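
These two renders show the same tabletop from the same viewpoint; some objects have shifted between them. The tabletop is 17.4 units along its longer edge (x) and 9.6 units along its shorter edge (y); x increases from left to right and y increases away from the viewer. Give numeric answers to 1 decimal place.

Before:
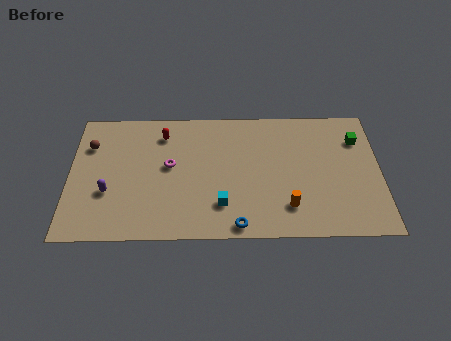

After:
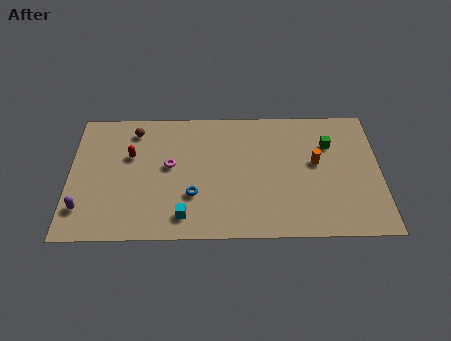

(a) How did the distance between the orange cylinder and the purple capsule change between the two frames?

+3.3

Before: roughly 10.1 units apart; after: 13.4. That's 3.3 units further apart.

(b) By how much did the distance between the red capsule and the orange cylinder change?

+1.5

Before: roughly 8.9 units apart; after: 10.4. That's 1.5 units further apart.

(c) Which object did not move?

the magenta torus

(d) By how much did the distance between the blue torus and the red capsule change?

-3.4

They were about 8.0 units apart before and 4.6 after — 3.4 units closer together.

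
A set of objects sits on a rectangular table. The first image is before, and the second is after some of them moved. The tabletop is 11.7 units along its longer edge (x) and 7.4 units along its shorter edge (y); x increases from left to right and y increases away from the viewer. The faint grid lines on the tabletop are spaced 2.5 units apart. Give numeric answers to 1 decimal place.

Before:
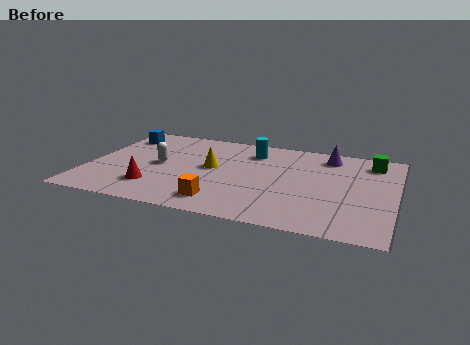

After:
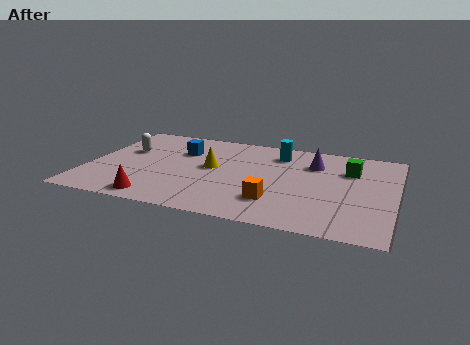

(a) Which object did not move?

the yellow cone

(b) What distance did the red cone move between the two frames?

0.9

The red cone moved from about (2.7, 1.8) to (2.9, 0.9), a distance of √(0.2² + 0.9²) ≈ 0.9.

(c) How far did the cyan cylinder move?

1.0

The cyan cylinder was near (6.1, 5.8) before and (7.1, 5.9) after, so it travelled √(1.0² + 0.1²) ≈ 1.0 units.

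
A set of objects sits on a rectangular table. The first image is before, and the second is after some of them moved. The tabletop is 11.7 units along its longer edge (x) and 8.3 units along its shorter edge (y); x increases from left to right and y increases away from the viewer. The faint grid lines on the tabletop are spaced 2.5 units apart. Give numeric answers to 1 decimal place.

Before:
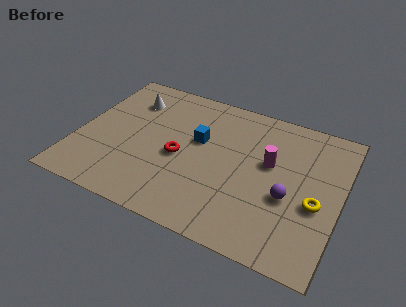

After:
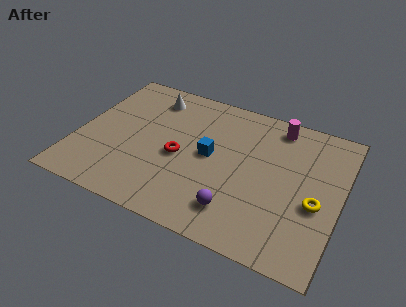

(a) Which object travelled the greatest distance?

the purple sphere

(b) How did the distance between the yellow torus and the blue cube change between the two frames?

-0.7

They were about 5.6 units apart before and 4.9 after — 0.7 units closer together.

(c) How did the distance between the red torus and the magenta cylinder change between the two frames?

+1.2

Before: roughly 4.1 units apart; after: 5.3. That's 1.2 units further apart.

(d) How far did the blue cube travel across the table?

0.9

The blue cube moved from about (5.3, 5.0) to (5.9, 4.3), a distance of √(0.6² + 0.7²) ≈ 0.9.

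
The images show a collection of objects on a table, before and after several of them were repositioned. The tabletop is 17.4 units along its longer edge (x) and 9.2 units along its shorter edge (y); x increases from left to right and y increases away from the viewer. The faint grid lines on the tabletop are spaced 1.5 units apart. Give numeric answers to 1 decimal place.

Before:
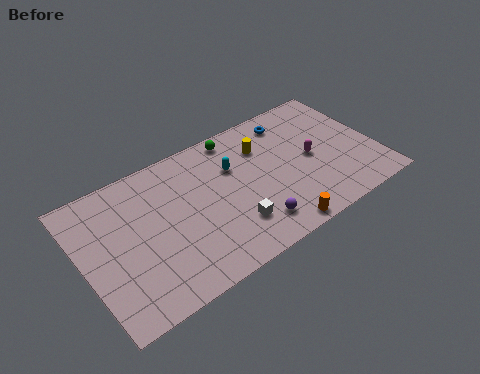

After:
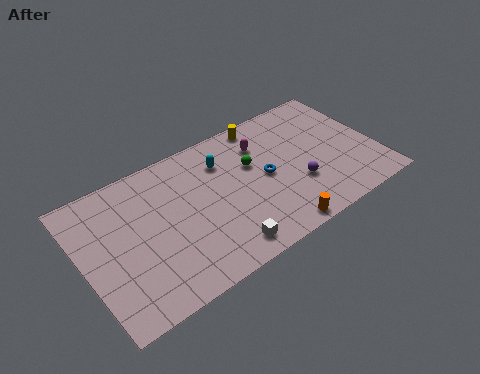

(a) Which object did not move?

the orange cylinder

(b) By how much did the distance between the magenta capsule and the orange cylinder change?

+1.4

They were about 4.7 units apart before and 6.1 after — 1.4 units further apart.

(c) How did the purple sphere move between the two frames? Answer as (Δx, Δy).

(3.0, 1.3)

From the two frames, the purple sphere sits at roughly (9.5, 1.8) before and (12.5, 3.1) after.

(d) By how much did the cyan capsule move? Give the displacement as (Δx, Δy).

(-0.5, 0.7)

The cyan capsule started near (9.1, 6.2) and ended near (8.6, 6.9).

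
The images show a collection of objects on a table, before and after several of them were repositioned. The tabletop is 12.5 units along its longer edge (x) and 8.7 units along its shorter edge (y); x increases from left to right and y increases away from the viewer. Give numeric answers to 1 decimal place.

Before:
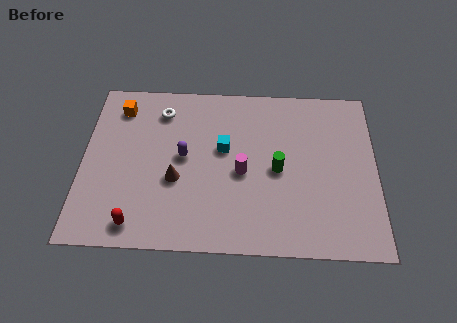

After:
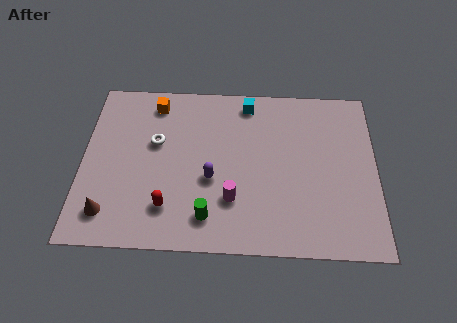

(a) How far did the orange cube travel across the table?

1.5

The orange cube was near (1.5, 7.1) before and (3.0, 7.4) after, so it travelled √(1.5² + 0.3²) ≈ 1.5 units.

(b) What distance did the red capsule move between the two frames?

1.6

From (2.4, 1.1) to (3.7, 2.0), the red capsule covered √(1.3² + 0.9²) ≈ 1.6 units.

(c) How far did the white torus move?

1.7

From (3.3, 7.0) to (3.1, 5.3), the white torus covered √(0.2² + 1.7²) ≈ 1.7 units.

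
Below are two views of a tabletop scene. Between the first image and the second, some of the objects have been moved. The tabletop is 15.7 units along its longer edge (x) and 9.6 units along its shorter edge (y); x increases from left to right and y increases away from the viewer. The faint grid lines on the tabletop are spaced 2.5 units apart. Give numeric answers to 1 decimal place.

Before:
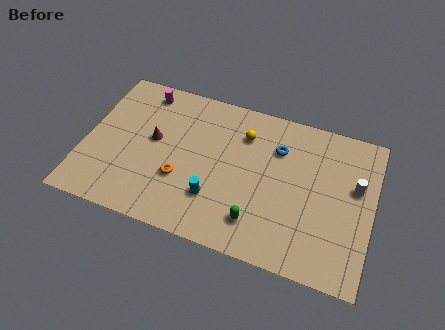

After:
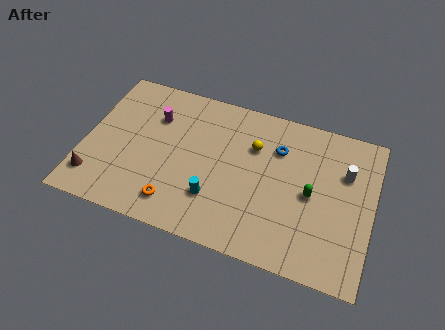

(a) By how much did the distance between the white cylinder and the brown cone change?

+3.1

Before: roughly 11.0 units apart; after: 14.1. That's 3.1 units further apart.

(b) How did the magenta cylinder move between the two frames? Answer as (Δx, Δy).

(0.8, -1.5)

The magenta cylinder started near (2.8, 8.3) and ended near (3.6, 6.8).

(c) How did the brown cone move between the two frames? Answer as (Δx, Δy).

(-2.9, -3.4)

The brown cone started near (3.7, 5.3) and ended near (0.8, 1.9).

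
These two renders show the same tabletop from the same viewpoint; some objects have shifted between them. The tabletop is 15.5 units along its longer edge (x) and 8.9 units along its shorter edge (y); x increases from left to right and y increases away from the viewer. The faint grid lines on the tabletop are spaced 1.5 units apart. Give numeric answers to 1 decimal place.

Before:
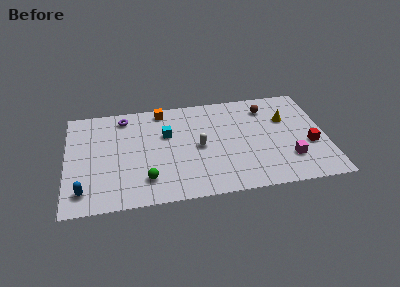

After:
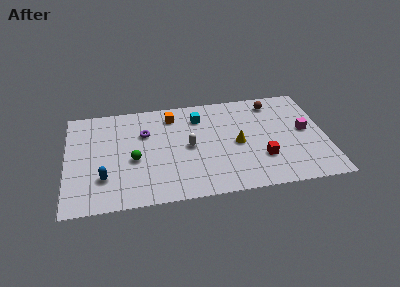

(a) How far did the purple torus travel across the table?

2.0

From (3.5, 7.6) to (4.7, 6.0), the purple torus covered √(1.2² + 1.6²) ≈ 2.0 units.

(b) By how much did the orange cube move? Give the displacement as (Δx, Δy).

(0.6, -0.6)

From the two frames, the orange cube sits at roughly (5.8, 7.9) before and (6.4, 7.3) after.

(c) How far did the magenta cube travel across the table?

2.5

From (13.2, 2.4) to (14.3, 4.7), the magenta cube covered √(1.1² + 2.3²) ≈ 2.5 units.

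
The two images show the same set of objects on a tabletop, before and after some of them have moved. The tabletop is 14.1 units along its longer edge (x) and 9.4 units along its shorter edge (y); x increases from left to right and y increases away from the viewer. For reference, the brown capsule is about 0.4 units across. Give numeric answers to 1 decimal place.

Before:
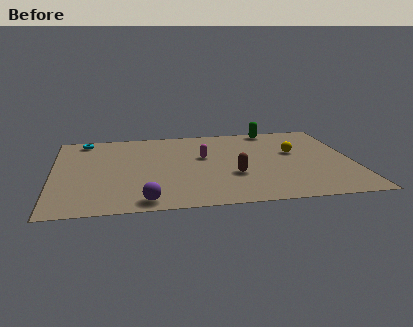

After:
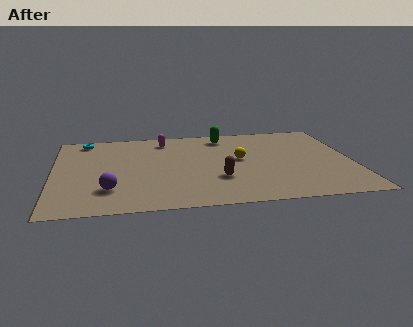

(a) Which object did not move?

the cyan torus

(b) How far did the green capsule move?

2.5

The green capsule was near (10.6, 8.6) before and (8.2, 8.0) after, so it travelled √(2.4² + 0.6²) ≈ 2.5 units.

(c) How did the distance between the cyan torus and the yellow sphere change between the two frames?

-2.3

The distance was about 10.3 in the first image and 8.0 in the second, so they moved 2.3 units closer together.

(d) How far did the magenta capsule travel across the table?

2.9

The magenta capsule moved from about (7.1, 5.6) to (5.3, 7.9), a distance of √(1.8² + 2.3²) ≈ 2.9.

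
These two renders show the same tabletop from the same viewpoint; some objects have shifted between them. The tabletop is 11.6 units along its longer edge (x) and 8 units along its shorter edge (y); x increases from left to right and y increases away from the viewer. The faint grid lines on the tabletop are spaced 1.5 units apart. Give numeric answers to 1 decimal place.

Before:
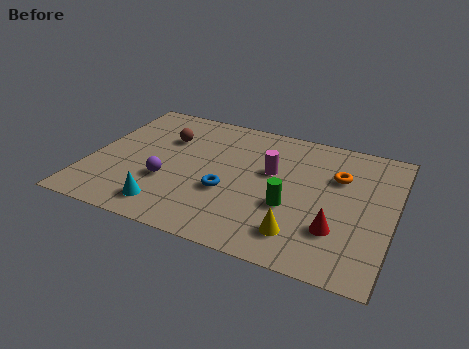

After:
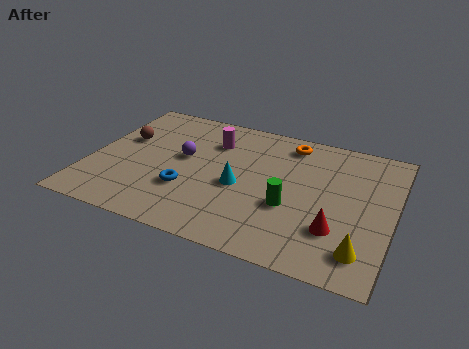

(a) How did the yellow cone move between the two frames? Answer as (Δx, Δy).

(2.3, -0.1)

From the two frames, the yellow cone sits at roughly (8.3, 1.6) before and (10.6, 1.5) after.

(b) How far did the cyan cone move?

3.3

From (3.3, 1.3) to (5.8, 3.5), the cyan cone covered √(2.5² + 2.2²) ≈ 3.3 units.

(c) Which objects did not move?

the green cylinder and the red cone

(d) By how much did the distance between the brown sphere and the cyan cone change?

+0.7

The distance was about 4.2 in the first image and 4.9 in the second, so they moved 0.7 units further apart.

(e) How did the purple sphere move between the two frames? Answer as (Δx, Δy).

(0.4, 1.7)

From the two frames, the purple sphere sits at roughly (3.1, 2.8) before and (3.5, 4.5) after.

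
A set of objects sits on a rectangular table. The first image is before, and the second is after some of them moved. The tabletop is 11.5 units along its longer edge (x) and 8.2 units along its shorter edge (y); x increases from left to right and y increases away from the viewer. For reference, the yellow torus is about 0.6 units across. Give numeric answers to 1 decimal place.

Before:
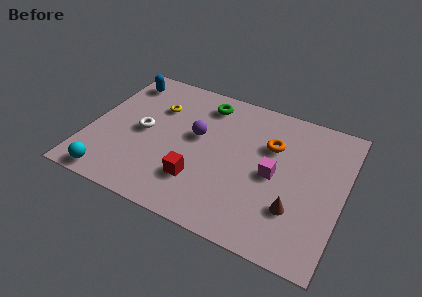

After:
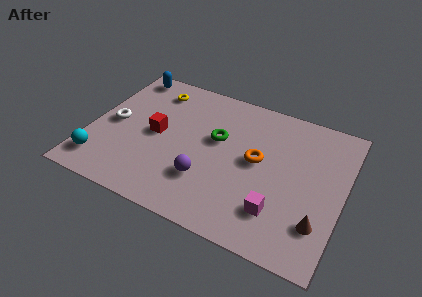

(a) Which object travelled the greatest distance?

the red cube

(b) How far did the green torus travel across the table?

2.1

The green torus moved from about (4.9, 6.8) to (5.7, 4.9), a distance of √(0.8² + 1.9²) ≈ 2.1.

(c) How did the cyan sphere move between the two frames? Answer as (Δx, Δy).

(-0.6, 0.7)

The cyan sphere was at about (1.4, 0.8) and moved to about (0.8, 1.5).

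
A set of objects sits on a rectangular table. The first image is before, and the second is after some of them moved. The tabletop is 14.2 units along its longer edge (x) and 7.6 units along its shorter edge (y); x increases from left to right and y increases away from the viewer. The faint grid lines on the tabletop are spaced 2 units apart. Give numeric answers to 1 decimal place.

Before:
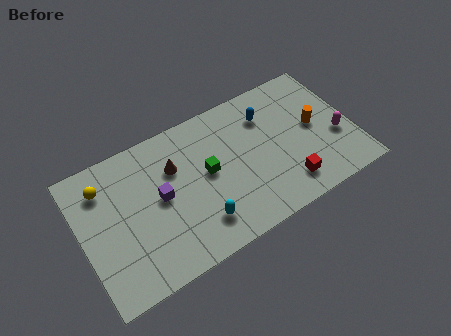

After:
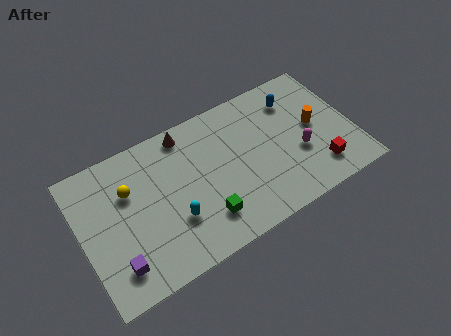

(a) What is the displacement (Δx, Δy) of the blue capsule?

(1.5, 0.2)

From the two frames, the blue capsule sits at roughly (10.0, 5.7) before and (11.5, 5.9) after.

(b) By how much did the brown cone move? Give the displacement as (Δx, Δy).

(0.8, 1.5)

The brown cone started near (5.0, 5.2) and ended near (5.8, 6.7).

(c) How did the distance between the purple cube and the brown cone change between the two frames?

+5.2

The distance was about 1.5 in the first image and 6.7 in the second, so they moved 5.2 units further apart.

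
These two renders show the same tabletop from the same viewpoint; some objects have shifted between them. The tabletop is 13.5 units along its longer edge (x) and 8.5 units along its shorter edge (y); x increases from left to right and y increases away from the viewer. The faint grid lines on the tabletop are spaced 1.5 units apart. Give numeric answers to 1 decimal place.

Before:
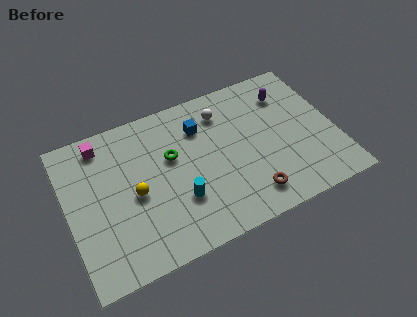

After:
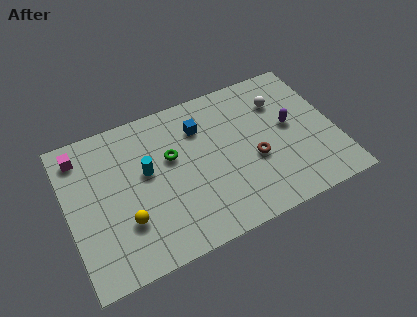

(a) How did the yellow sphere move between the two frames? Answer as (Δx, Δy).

(-0.6, -1.3)

The yellow sphere started near (3.3, 3.9) and ended near (2.7, 2.6).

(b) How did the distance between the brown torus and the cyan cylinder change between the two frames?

+1.9

They were about 3.6 units apart before and 5.5 after — 1.9 units further apart.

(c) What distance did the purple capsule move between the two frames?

1.9

The purple capsule moved from about (11.4, 6.5) to (11.3, 4.6), a distance of √(0.1² + 1.9²) ≈ 1.9.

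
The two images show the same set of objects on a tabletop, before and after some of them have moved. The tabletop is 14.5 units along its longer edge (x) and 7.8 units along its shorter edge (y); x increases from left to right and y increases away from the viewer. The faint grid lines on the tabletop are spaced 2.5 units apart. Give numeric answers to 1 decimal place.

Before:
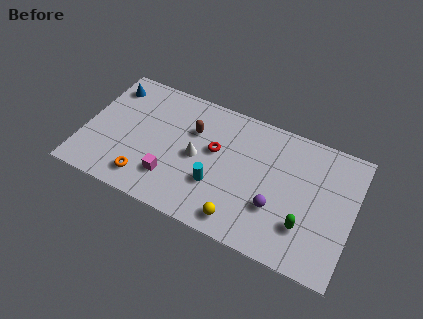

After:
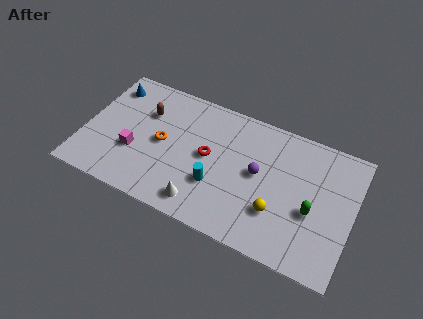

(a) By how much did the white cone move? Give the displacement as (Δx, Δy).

(0.6, -2.6)

The white cone started near (6.1, 3.8) and ended near (6.7, 1.2).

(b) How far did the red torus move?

0.6

From (7.0, 4.6) to (6.7, 4.1), the red torus covered √(0.3² + 0.5²) ≈ 0.6 units.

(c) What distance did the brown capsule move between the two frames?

2.6

From (5.7, 5.3) to (3.1, 5.4), the brown capsule covered √(2.6² + 0.1²) ≈ 2.6 units.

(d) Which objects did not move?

the blue cone and the cyan cylinder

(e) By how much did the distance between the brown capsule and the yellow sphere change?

+2.9

Before: roughly 5.2 units apart; after: 8.1. That's 2.9 units further apart.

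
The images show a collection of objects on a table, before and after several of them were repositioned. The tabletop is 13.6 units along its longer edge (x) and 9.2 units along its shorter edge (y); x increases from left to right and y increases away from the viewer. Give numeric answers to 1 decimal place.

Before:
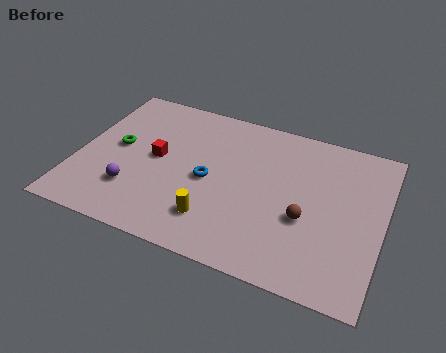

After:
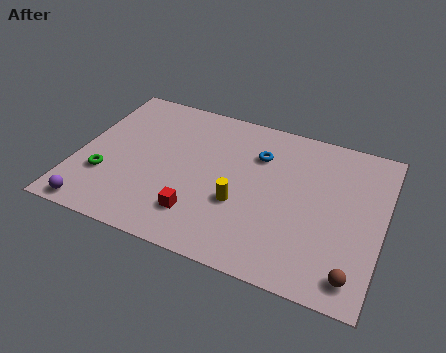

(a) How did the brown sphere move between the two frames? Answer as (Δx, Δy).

(2.3, -2.3)

The brown sphere started near (10.3, 3.6) and ended near (12.6, 1.3).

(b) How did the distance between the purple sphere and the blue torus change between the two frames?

+5.2

Before: roughly 3.7 units apart; after: 8.9. That's 5.2 units further apart.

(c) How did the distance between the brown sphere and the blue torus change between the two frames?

+2.6

The distance was about 4.5 in the first image and 7.1 in the second, so they moved 2.6 units further apart.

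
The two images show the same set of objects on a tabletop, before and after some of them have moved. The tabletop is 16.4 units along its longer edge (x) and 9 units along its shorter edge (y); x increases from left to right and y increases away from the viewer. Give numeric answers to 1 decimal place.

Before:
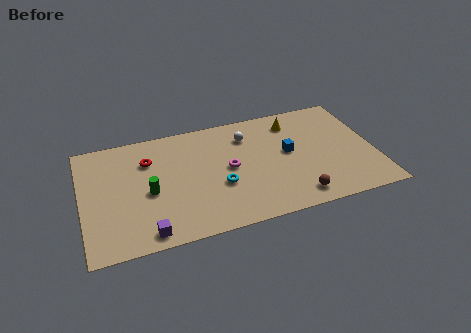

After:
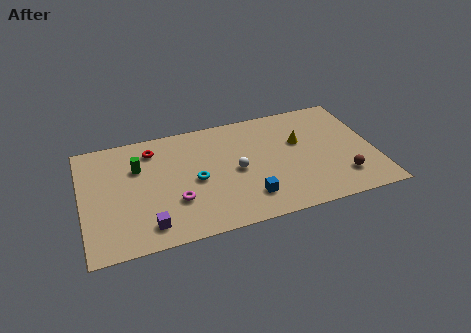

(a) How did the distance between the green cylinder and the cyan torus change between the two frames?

-0.3

Before: roughly 3.9 units apart; after: 3.6. That's 0.3 units closer together.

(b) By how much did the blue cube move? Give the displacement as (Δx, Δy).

(-2.5, -2.9)

The blue cube started near (11.6, 4.9) and ended near (9.1, 2.0).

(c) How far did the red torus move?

0.9

The red torus moved from about (3.8, 6.5) to (4.1, 7.3), a distance of √(0.3² + 0.8²) ≈ 0.9.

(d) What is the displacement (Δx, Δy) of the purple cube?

(0.1, 0.5)

The purple cube started near (3.4, 1.0) and ended near (3.5, 1.5).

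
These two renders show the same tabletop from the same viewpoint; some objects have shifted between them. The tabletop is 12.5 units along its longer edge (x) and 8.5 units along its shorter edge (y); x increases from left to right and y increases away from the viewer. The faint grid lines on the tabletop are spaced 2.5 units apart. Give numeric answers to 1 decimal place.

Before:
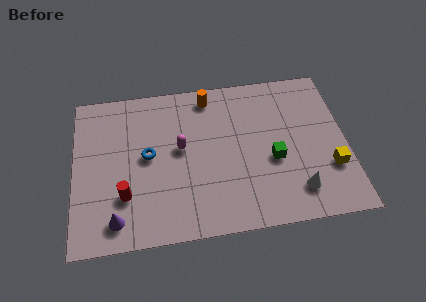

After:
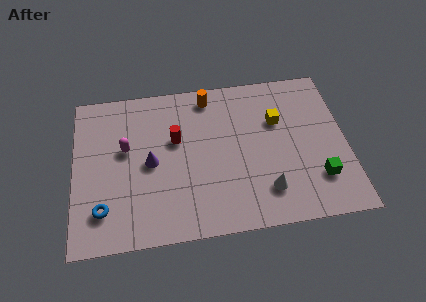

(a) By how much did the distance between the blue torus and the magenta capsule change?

+1.8

The distance was about 1.5 in the first image and 3.3 in the second, so they moved 1.8 units further apart.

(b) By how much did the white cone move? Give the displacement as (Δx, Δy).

(-1.4, 0.2)

The white cone was at about (10.1, 1.7) and moved to about (8.7, 1.9).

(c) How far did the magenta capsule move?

2.5

The magenta capsule was near (4.9, 4.7) before and (2.4, 5.0) after, so it travelled √(2.5² + 0.3²) ≈ 2.5 units.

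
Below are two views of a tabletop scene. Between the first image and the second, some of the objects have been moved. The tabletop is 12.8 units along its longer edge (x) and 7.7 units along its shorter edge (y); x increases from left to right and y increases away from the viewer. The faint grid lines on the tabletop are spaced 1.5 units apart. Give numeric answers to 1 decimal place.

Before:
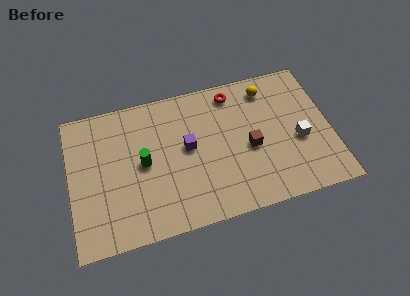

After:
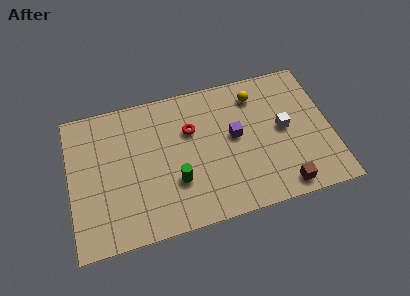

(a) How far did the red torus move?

2.7

The red torus was near (8.2, 6.6) before and (6.0, 5.1) after, so it travelled √(2.2² + 1.5²) ≈ 2.7 units.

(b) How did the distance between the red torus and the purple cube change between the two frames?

-1.1

They were about 3.4 units apart before and 2.3 after — 1.1 units closer together.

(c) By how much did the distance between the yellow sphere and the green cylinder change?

-1.2

The distance was about 6.8 in the first image and 5.6 in the second, so they moved 1.2 units closer together.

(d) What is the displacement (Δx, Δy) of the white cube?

(-0.7, 0.8)

From the two frames, the white cube sits at roughly (11.2, 3.2) before and (10.5, 4.0) after.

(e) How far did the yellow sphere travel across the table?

0.6

The yellow sphere moved from about (9.9, 6.4) to (9.3, 6.2), a distance of √(0.6² + 0.2²) ≈ 0.6.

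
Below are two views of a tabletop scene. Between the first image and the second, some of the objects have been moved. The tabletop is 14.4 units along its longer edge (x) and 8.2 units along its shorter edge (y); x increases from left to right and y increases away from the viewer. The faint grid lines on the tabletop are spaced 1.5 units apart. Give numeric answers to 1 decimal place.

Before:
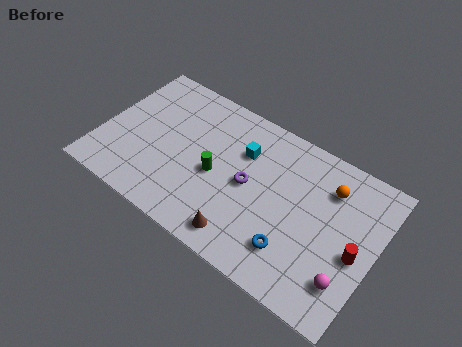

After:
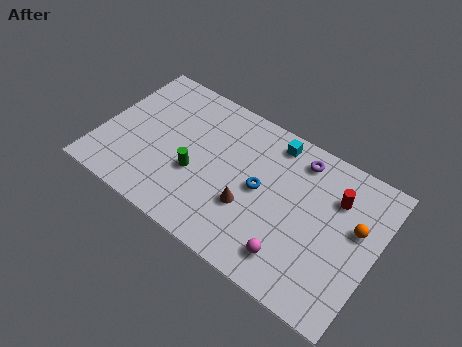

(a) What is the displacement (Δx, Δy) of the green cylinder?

(-1.0, -0.5)

The green cylinder started near (6.1, 3.7) and ended near (5.1, 3.2).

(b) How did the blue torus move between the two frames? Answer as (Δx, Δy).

(-2.1, 2.2)

The blue torus started near (10.5, 2.0) and ended near (8.4, 4.2).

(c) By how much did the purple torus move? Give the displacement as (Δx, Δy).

(2.2, 2.8)

The purple torus was at about (7.8, 4.1) and moved to about (10.0, 6.9).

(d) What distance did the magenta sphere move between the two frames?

2.8

The magenta sphere was near (13.3, 2.0) before and (10.5, 1.6) after, so it travelled √(2.8² + 0.4²) ≈ 2.8 units.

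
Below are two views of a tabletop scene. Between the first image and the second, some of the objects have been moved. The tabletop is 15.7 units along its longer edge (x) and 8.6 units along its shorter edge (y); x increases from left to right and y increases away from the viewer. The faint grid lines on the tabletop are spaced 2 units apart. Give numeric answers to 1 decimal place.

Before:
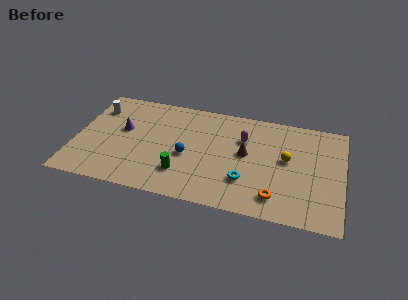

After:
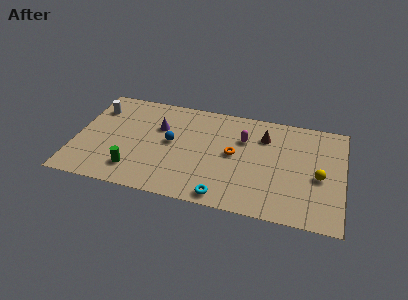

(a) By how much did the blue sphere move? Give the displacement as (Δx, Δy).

(-1.0, 0.9)

The blue sphere started near (6.6, 3.7) and ended near (5.6, 4.6).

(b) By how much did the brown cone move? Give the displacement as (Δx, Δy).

(1.0, 1.7)

The brown cone started near (10.0, 4.7) and ended near (11.0, 6.4).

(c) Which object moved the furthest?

the orange torus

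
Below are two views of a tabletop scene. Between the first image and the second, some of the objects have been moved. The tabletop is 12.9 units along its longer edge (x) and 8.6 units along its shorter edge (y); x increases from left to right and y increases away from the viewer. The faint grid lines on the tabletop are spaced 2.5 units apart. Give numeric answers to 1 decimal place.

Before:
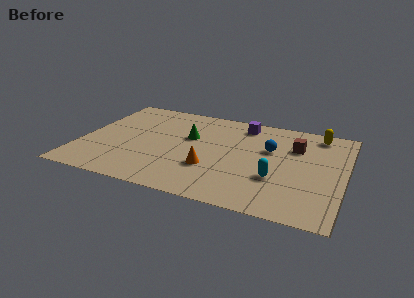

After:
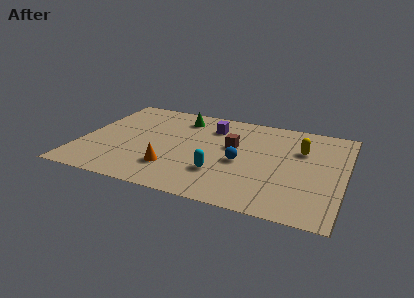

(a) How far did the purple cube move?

1.7

The purple cube was near (7.7, 7.3) before and (6.2, 6.6) after, so it travelled √(1.5² + 0.7²) ≈ 1.7 units.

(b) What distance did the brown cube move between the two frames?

3.1

The brown cube was near (10.4, 6.0) before and (7.4, 5.1) after, so it travelled √(3.0² + 0.9²) ≈ 3.1 units.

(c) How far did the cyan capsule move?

2.7

The cyan capsule was near (9.7, 2.9) before and (7.0, 2.5) after, so it travelled √(2.7² + 0.4²) ≈ 2.7 units.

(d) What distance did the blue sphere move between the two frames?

2.1

From (9.2, 5.4) to (7.9, 3.8), the blue sphere covered √(1.3² + 1.6²) ≈ 2.1 units.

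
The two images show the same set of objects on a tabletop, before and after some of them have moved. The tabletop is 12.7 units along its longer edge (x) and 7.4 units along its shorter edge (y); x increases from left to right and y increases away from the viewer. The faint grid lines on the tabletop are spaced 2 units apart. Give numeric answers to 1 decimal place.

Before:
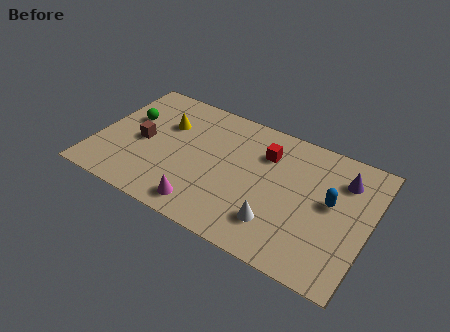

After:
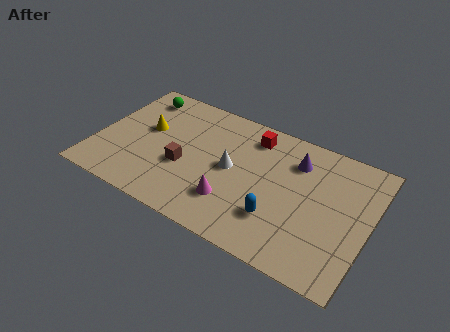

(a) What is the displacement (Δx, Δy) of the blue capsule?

(-2.2, -2.0)

The blue capsule was at about (10.9, 4.1) and moved to about (8.7, 2.1).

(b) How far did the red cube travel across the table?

1.0

The red cube was near (7.7, 5.4) before and (7.0, 6.1) after, so it travelled √(0.7² + 0.7²) ≈ 1.0 units.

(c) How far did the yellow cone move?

1.1

The yellow cone moved from about (3.0, 5.0) to (2.2, 4.3), a distance of √(0.8² + 0.7²) ≈ 1.1.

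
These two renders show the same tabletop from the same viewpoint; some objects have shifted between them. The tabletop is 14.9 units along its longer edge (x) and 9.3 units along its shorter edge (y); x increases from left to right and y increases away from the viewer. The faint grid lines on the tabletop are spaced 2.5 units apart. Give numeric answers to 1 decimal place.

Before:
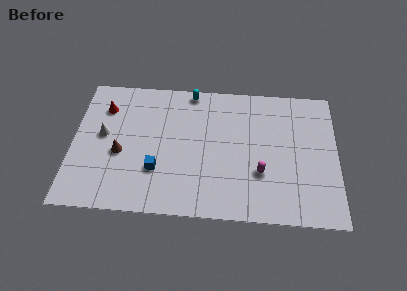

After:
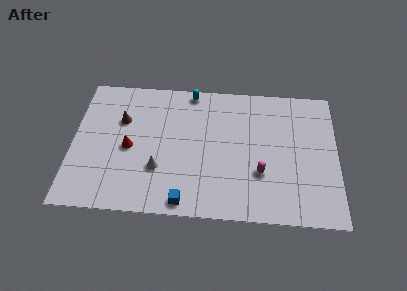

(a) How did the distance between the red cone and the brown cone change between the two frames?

-1.3

Before: roughly 3.3 units apart; after: 2.0. That's 1.3 units closer together.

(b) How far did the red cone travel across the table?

3.1

From (1.7, 7.0) to (3.2, 4.3), the red cone covered √(1.5² + 2.7²) ≈ 3.1 units.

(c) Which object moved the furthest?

the white cone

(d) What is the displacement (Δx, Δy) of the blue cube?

(1.6, -2.0)

The blue cube started near (4.8, 2.9) and ended near (6.4, 0.9).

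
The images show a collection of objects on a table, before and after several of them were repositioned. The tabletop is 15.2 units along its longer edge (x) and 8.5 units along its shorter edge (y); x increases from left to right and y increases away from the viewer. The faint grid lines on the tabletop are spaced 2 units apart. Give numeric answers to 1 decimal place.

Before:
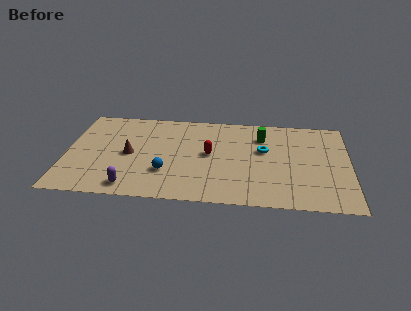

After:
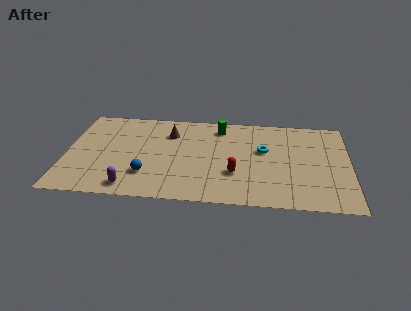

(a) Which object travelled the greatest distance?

the brown cone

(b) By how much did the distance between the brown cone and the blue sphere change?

+1.6

They were about 2.5 units apart before and 4.1 after — 1.6 units further apart.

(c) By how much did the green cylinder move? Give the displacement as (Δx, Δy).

(-2.3, 0.7)

The green cylinder started near (10.5, 6.4) and ended near (8.2, 7.1).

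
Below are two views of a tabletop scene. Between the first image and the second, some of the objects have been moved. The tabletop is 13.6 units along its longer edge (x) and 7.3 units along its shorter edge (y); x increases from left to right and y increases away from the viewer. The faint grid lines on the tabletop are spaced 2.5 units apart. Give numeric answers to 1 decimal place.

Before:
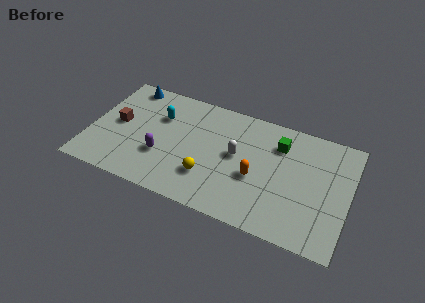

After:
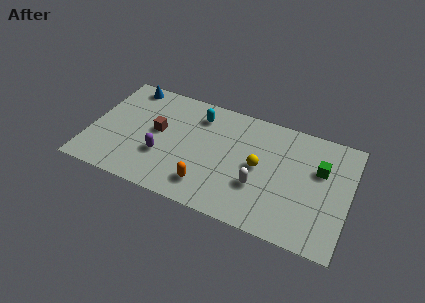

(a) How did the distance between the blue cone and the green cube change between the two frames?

+2.3

The distance was about 8.3 in the first image and 10.6 in the second, so they moved 2.3 units further apart.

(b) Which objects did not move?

the purple capsule and the blue cone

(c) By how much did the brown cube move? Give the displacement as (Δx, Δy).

(2.1, 0.2)

The brown cube started near (1.4, 3.8) and ended near (3.5, 4.0).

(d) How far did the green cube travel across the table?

2.3

The green cube was near (9.8, 5.5) before and (12.0, 4.7) after, so it travelled √(2.2² + 0.8²) ≈ 2.3 units.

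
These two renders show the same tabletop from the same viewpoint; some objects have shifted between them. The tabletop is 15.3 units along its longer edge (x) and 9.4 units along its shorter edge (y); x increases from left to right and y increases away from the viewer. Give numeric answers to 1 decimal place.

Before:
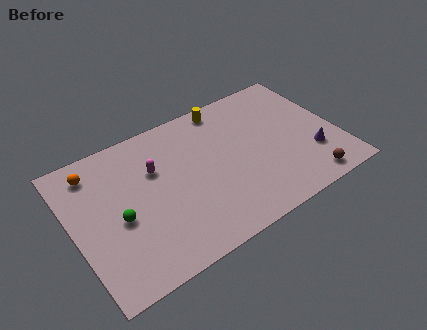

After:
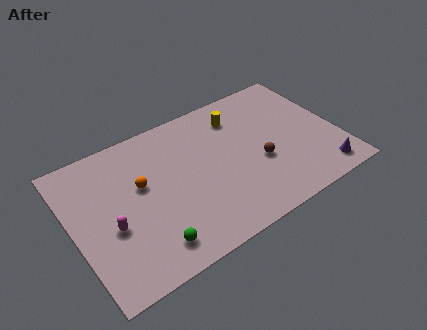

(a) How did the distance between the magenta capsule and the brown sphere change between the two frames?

-1.0

They were about 9.6 units apart before and 8.6 after — 1.0 units closer together.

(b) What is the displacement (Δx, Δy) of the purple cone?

(0.3, -1.5)

The purple cone started near (13.6, 2.8) and ended near (13.9, 1.3).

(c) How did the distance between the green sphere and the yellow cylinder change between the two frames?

+0.3

Before: roughly 8.1 units apart; after: 8.4. That's 0.3 units further apart.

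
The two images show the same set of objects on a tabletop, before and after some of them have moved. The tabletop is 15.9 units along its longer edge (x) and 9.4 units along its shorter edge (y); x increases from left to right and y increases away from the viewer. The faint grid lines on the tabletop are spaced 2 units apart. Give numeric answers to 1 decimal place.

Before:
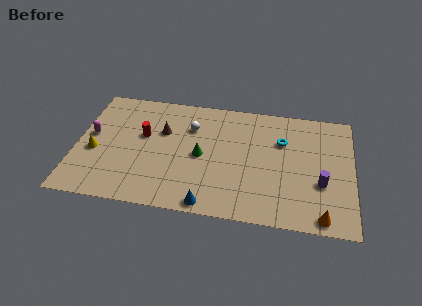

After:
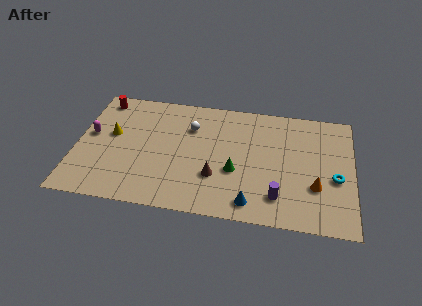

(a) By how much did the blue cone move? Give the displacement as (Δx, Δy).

(2.4, 0.5)

The blue cone started near (7.8, 0.8) and ended near (10.2, 1.3).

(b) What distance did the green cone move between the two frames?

2.2

From (7.2, 4.5) to (9.2, 3.6), the green cone covered √(2.0² + 0.9²) ≈ 2.2 units.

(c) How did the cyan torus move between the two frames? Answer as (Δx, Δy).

(3.1, -2.5)

The cyan torus was at about (11.8, 6.4) and moved to about (14.9, 3.9).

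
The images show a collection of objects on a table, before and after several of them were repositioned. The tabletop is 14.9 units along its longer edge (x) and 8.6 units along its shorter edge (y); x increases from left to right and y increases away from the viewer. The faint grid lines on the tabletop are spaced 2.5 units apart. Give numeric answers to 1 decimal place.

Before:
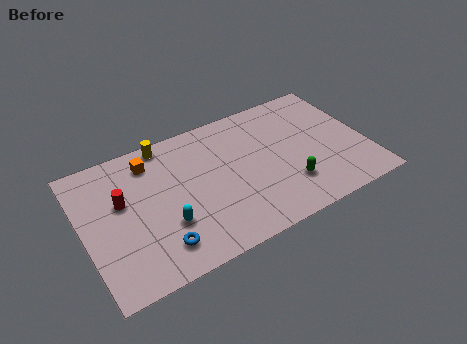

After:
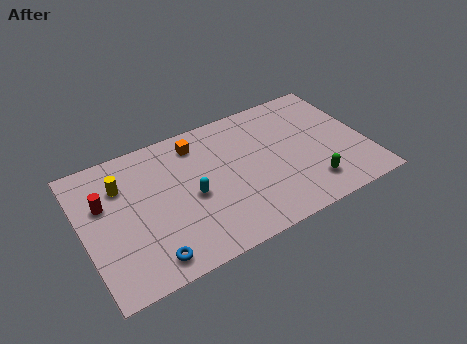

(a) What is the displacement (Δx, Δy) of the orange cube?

(2.5, 0.1)

From the two frames, the orange cube sits at roughly (3.8, 7.0) before and (6.3, 7.1) after.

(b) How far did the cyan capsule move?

1.9

The cyan capsule moved from about (4.1, 2.8) to (5.6, 3.9), a distance of √(1.5² + 1.1²) ≈ 1.9.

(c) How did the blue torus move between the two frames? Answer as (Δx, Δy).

(-0.6, -0.5)

The blue torus was at about (3.6, 1.7) and moved to about (3.0, 1.2).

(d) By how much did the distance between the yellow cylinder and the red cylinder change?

-2.5

Before: roughly 3.7 units apart; after: 1.2. That's 2.5 units closer together.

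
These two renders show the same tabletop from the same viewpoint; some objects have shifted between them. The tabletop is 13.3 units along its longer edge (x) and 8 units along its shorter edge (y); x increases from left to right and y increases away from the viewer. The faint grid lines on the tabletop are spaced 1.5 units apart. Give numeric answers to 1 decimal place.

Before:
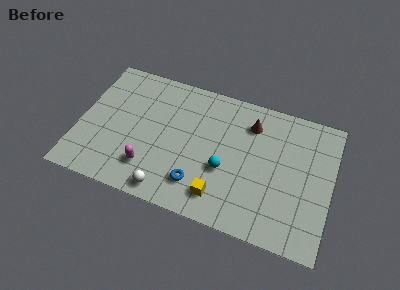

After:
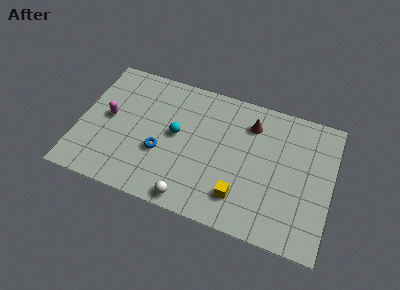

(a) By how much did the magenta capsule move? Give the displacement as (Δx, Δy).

(-2.4, 2.3)

From the two frames, the magenta capsule sits at roughly (3.9, 1.9) before and (1.5, 4.2) after.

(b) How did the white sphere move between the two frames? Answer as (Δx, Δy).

(1.2, -0.1)

From the two frames, the white sphere sits at roughly (5.0, 0.9) before and (6.2, 0.8) after.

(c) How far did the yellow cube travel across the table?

1.0

From (7.7, 1.5) to (8.7, 1.8), the yellow cube covered √(1.0² + 0.3²) ≈ 1.0 units.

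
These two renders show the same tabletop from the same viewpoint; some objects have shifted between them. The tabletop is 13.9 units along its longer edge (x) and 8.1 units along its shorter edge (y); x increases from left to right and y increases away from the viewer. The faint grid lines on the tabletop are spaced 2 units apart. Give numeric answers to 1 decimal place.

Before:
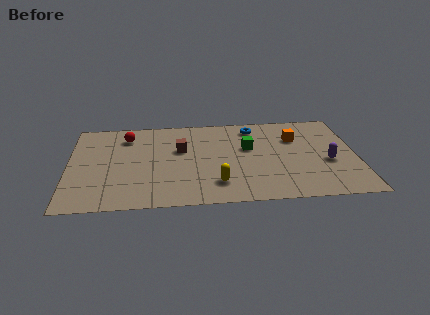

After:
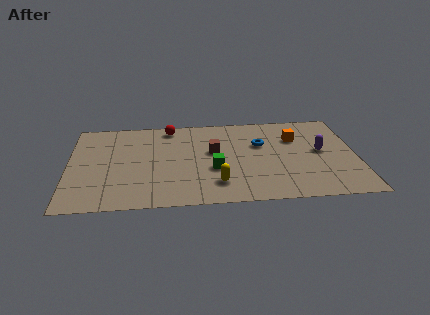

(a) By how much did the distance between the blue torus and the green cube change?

+1.2

The distance was about 1.9 in the first image and 3.1 in the second, so they moved 1.2 units further apart.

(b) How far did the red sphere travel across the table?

2.2

The red sphere was near (2.8, 6.4) before and (4.9, 7.1) after, so it travelled √(2.1² + 0.7²) ≈ 2.2 units.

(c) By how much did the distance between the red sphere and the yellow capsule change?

-0.6

Before: roughly 6.3 units apart; after: 5.7. That's 0.6 units closer together.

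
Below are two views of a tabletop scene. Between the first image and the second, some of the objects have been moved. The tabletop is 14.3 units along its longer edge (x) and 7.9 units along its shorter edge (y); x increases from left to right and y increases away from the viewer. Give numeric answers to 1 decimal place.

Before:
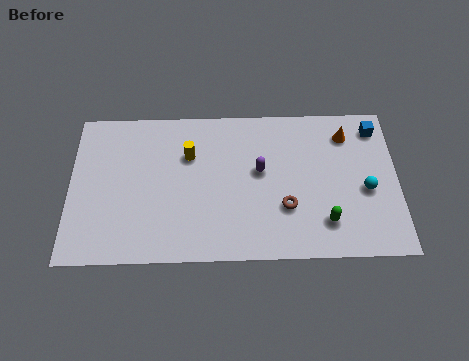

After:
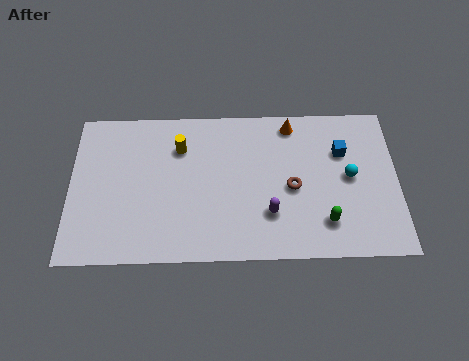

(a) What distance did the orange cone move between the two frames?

2.5

The orange cone moved from about (12.1, 6.3) to (9.7, 6.9), a distance of √(2.4² + 0.6²) ≈ 2.5.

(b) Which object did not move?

the green capsule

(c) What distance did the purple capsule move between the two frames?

2.2

From (8.3, 4.5) to (8.7, 2.3), the purple capsule covered √(0.4² + 2.2²) ≈ 2.2 units.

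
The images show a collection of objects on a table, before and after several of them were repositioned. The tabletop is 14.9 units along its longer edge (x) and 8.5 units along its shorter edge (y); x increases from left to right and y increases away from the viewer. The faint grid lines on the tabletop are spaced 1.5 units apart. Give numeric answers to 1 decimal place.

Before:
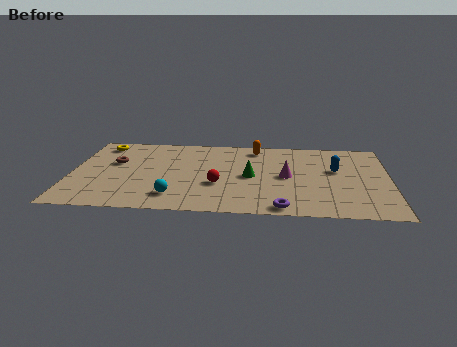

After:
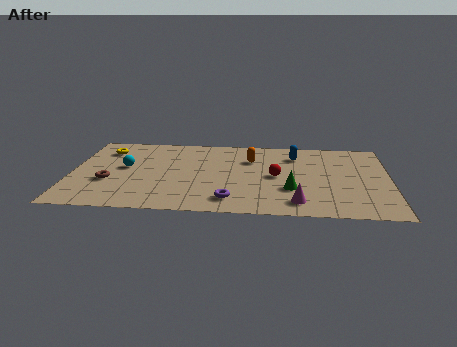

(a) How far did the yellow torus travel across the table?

0.6

From (1.3, 7.2) to (1.5, 6.6), the yellow torus covered √(0.2² + 0.6²) ≈ 0.6 units.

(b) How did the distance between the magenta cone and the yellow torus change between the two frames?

+1.2

The distance was about 9.3 in the first image and 10.5 in the second, so they moved 1.2 units further apart.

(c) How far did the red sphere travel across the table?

2.9

The red sphere was near (6.9, 3.1) before and (9.6, 4.2) after, so it travelled √(2.7² + 1.1²) ≈ 2.9 units.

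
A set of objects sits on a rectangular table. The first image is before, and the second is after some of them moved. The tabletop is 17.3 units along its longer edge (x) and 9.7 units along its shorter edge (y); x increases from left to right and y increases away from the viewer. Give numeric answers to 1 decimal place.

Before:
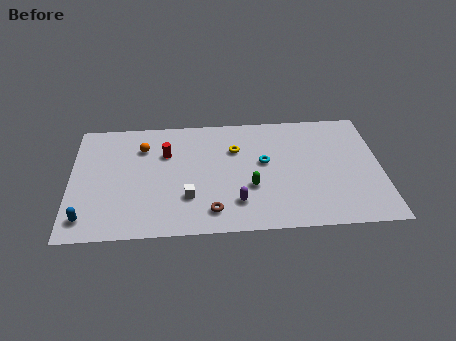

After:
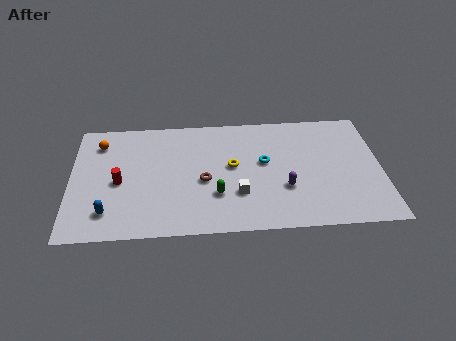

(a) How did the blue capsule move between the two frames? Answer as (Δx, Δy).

(1.2, 0.4)

The blue capsule was at about (0.9, 1.6) and moved to about (2.1, 2.0).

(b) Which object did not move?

the cyan torus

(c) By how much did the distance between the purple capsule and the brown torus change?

+3.1

The distance was about 1.5 in the first image and 4.6 in the second, so they moved 3.1 units further apart.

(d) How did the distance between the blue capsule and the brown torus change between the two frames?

-1.2

Before: roughly 6.9 units apart; after: 5.7. That's 1.2 units closer together.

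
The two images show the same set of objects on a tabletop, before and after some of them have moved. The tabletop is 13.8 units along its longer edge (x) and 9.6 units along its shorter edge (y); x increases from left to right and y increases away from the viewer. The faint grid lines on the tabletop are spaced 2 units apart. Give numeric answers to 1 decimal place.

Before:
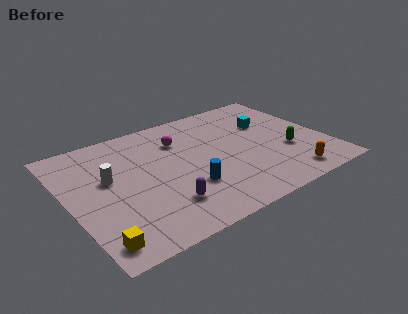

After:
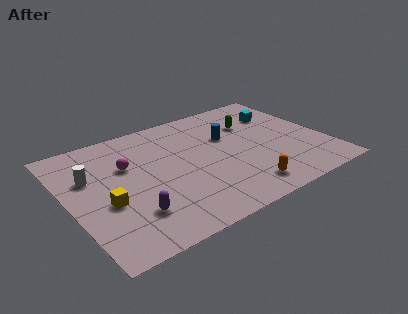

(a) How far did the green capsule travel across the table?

3.5

The green capsule moved from about (11.6, 3.4) to (10.3, 6.7), a distance of √(1.3² + 3.3²) ≈ 3.5.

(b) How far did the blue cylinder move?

4.2

The blue cylinder was near (6.0, 3.0) before and (8.8, 6.1) after, so it travelled √(2.8² + 3.1²) ≈ 4.2 units.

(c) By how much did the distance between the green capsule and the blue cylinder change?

-4.0

Before: roughly 5.6 units apart; after: 1.6. That's 4.0 units closer together.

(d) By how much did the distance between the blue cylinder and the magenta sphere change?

+1.5

The distance was about 4.0 in the first image and 5.5 in the second, so they moved 1.5 units further apart.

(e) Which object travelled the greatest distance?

the blue cylinder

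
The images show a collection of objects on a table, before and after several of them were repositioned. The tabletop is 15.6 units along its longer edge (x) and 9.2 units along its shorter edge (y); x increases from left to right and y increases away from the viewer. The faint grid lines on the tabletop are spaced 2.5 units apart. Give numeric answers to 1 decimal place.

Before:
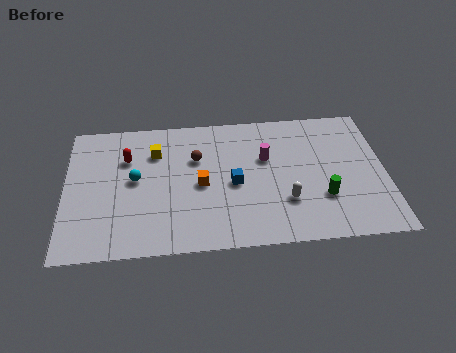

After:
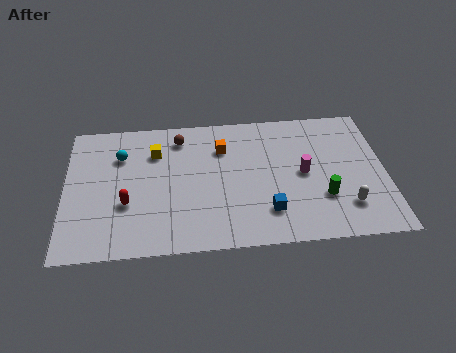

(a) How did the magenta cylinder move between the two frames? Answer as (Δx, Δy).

(1.8, -1.2)

The magenta cylinder started near (9.8, 5.8) and ended near (11.6, 4.6).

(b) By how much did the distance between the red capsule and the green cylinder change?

-0.6

They were about 10.1 units apart before and 9.5 after — 0.6 units closer together.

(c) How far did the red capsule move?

3.1

The red capsule was near (3.0, 6.4) before and (3.0, 3.3) after, so it travelled √(0.0² + 3.1²) ≈ 3.1 units.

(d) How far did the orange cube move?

2.6

From (6.6, 4.3) to (7.7, 6.7), the orange cube covered √(1.1² + 2.4²) ≈ 2.6 units.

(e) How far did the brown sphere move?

1.7

The brown sphere was near (6.4, 6.1) before and (5.6, 7.6) after, so it travelled √(0.8² + 1.5²) ≈ 1.7 units.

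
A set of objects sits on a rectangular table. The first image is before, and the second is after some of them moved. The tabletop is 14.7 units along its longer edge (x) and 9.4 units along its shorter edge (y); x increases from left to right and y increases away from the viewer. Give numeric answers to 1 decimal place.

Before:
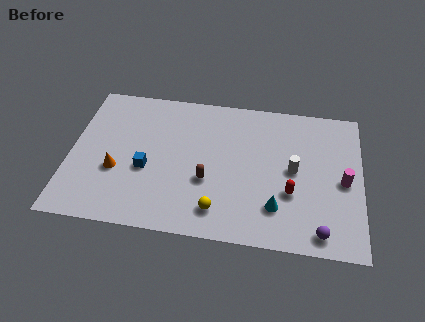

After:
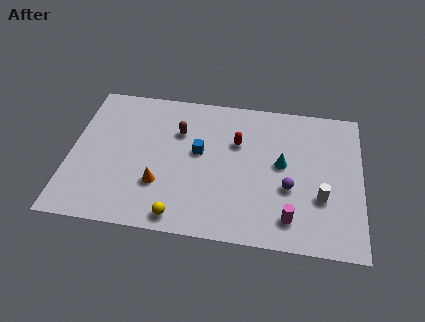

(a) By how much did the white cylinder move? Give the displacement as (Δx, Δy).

(1.4, -1.6)

The white cylinder started near (11.3, 4.8) and ended near (12.7, 3.2).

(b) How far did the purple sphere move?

3.0

The purple sphere moved from about (12.7, 1.1) to (11.1, 3.6), a distance of √(1.6² + 2.5²) ≈ 3.0.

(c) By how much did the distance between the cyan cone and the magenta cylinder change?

-0.5

Before: roughly 3.9 units apart; after: 3.4. That's 0.5 units closer together.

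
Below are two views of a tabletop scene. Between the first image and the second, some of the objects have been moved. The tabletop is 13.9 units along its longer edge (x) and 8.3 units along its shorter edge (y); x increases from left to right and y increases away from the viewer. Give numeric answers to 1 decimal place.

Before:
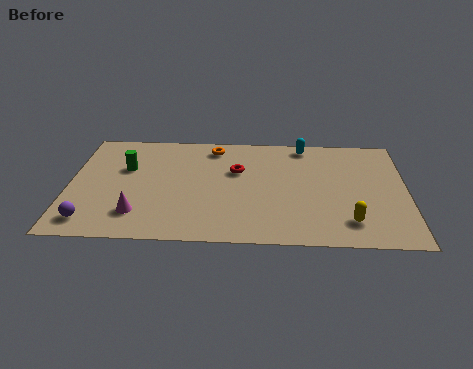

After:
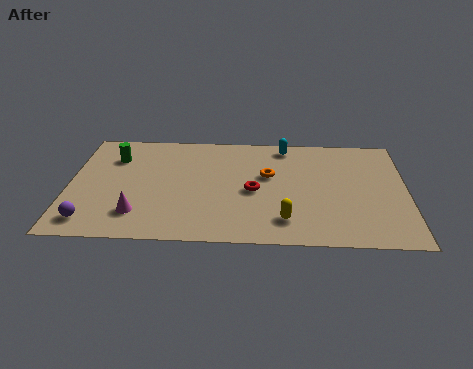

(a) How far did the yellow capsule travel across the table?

2.6

From (11.5, 1.7) to (8.9, 1.7), the yellow capsule covered √(2.6² + 0.0²) ≈ 2.6 units.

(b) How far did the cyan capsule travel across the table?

0.8

From (9.7, 7.4) to (8.9, 7.3), the cyan capsule covered √(0.8² + 0.1²) ≈ 0.8 units.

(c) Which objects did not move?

the magenta cone and the purple sphere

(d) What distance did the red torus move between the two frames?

1.7

From (6.9, 5.3) to (7.6, 3.8), the red torus covered √(0.7² + 1.5²) ≈ 1.7 units.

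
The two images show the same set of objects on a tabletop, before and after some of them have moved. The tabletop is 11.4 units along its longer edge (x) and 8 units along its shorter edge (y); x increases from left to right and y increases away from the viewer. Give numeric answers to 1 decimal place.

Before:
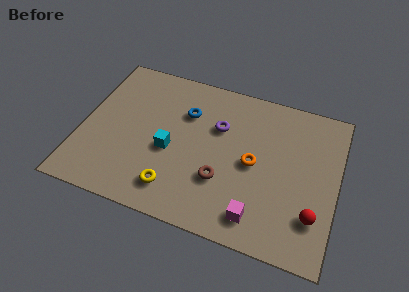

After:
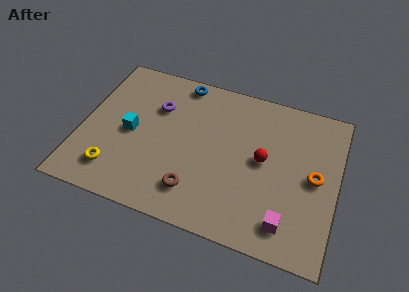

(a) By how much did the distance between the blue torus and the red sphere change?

-1.9

The distance was about 6.9 in the first image and 5.0 in the second, so they moved 1.9 units closer together.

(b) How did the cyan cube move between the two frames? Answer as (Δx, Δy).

(-1.8, 0.4)

The cyan cube started near (4.0, 3.4) and ended near (2.2, 3.8).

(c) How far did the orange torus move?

2.7

The orange torus was near (7.7, 3.9) before and (10.4, 4.0) after, so it travelled √(2.7² + 0.1²) ≈ 2.7 units.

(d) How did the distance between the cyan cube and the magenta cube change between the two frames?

+3.0

Before: roughly 4.6 units apart; after: 7.6. That's 3.0 units further apart.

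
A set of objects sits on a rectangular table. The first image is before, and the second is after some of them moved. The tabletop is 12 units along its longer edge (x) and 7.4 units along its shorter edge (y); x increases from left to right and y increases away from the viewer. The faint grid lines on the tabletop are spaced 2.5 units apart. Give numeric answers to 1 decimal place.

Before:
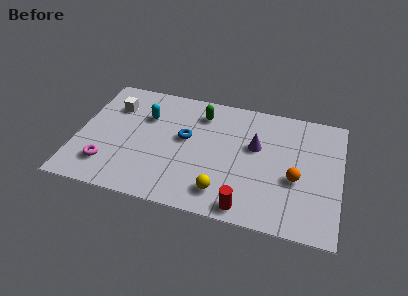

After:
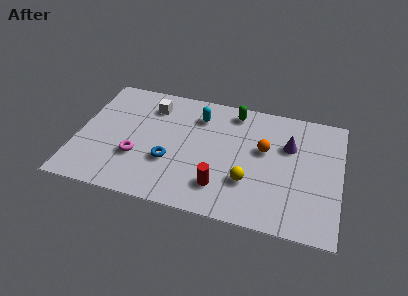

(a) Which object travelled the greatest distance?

the cyan capsule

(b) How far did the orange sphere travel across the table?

2.1

The orange sphere moved from about (10.0, 3.0) to (8.5, 4.4), a distance of √(1.5² + 1.4²) ≈ 2.1.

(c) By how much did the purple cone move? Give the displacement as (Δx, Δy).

(1.5, 0.4)

The purple cone started near (8.1, 4.5) and ended near (9.6, 4.9).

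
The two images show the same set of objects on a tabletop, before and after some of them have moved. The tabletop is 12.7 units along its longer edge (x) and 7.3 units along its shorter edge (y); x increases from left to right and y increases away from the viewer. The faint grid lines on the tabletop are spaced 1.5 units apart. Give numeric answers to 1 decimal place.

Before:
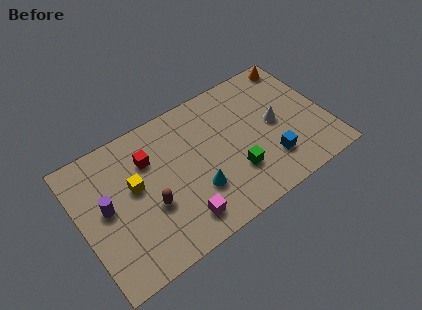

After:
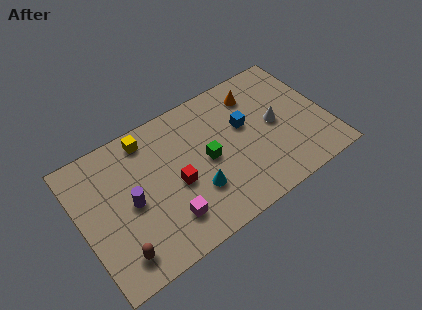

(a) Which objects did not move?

the cyan cone and the white cone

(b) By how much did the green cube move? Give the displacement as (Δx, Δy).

(-1.2, 1.4)

The green cube started near (7.7, 2.2) and ended near (6.5, 3.6).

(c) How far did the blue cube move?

2.7

The blue cube moved from about (9.5, 1.9) to (8.6, 4.4), a distance of √(0.9² + 2.5²) ≈ 2.7.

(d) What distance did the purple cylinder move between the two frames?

1.3

The purple cylinder moved from about (1.3, 3.9) to (2.5, 3.5), a distance of √(1.2² + 0.4²) ≈ 1.3.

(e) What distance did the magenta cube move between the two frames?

0.7

From (4.7, 1.3) to (4.1, 1.7), the magenta cube covered √(0.6² + 0.4²) ≈ 0.7 units.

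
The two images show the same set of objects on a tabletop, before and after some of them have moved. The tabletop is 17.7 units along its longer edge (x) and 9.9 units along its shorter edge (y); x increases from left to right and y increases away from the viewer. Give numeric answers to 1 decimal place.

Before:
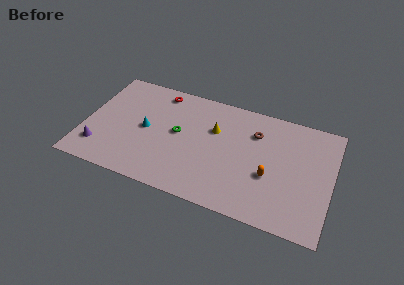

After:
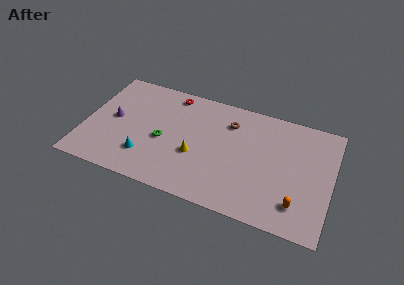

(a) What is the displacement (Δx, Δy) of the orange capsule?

(2.1, -1.7)

The orange capsule started near (13.4, 3.8) and ended near (15.5, 2.1).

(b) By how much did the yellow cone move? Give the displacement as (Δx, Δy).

(-1.1, -2.7)

The yellow cone started near (9.2, 6.5) and ended near (8.1, 3.8).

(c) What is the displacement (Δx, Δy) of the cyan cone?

(0.2, -2.4)

The cyan cone was at about (4.4, 4.9) and moved to about (4.6, 2.5).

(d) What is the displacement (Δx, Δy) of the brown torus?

(-1.9, 0.3)

From the two frames, the brown torus sits at roughly (12.1, 7.2) before and (10.2, 7.5) after.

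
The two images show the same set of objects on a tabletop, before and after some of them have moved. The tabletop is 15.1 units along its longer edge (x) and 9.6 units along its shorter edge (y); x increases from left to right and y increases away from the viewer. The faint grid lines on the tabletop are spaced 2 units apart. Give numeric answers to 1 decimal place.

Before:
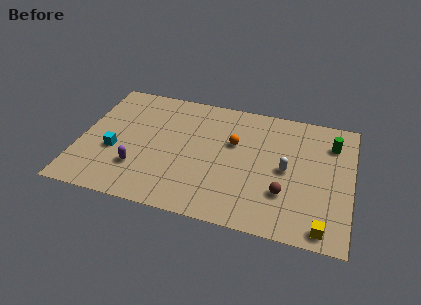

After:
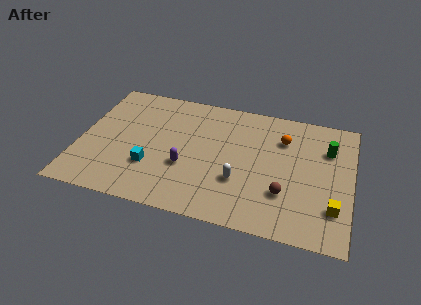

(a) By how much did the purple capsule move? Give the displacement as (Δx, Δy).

(2.6, 0.8)

The purple capsule was at about (3.4, 2.7) and moved to about (6.0, 3.5).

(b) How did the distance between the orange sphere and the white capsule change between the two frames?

+1.1

Before: roughly 3.3 units apart; after: 4.4. That's 1.1 units further apart.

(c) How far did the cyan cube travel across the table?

2.2

From (2.0, 3.7) to (4.1, 3.0), the cyan cube covered √(2.1² + 0.7²) ≈ 2.2 units.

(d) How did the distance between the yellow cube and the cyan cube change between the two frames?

-1.9

The distance was about 12.0 in the first image and 10.1 in the second, so they moved 1.9 units closer together.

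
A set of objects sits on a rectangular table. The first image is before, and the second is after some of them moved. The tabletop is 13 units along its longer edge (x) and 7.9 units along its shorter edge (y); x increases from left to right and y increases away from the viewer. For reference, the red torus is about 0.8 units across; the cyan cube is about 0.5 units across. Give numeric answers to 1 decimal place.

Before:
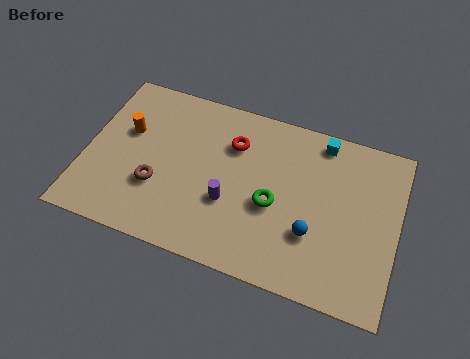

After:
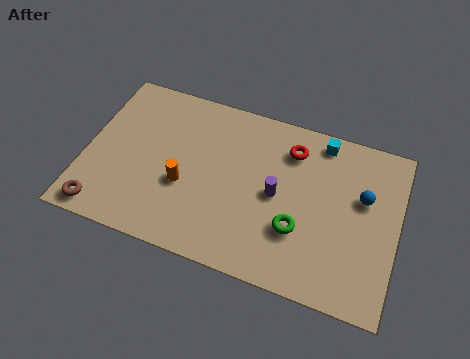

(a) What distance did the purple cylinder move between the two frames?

2.1

The purple cylinder moved from about (6.1, 2.9) to (8.0, 3.9), a distance of √(1.9² + 1.0²) ≈ 2.1.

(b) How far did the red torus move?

2.5

The red torus moved from about (6.0, 5.7) to (8.4, 6.2), a distance of √(2.4² + 0.5²) ≈ 2.5.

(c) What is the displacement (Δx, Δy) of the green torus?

(1.1, -0.8)

The green torus was at about (7.9, 3.4) and moved to about (9.0, 2.6).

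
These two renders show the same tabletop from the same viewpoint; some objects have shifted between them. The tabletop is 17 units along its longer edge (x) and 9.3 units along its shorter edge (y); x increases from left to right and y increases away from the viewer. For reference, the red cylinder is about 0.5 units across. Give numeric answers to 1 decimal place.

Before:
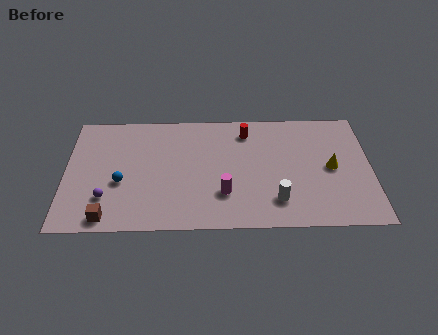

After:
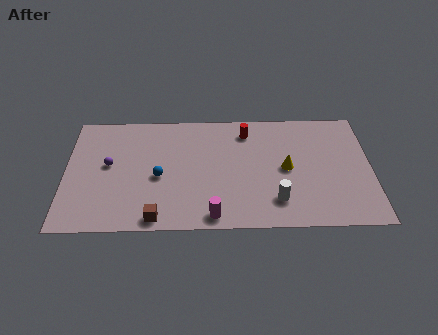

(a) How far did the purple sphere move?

2.6

From (2.3, 2.5) to (2.4, 5.1), the purple sphere covered √(0.1² + 2.6²) ≈ 2.6 units.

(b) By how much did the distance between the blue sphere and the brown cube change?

+0.4

Before: roughly 2.8 units apart; after: 3.2. That's 0.4 units further apart.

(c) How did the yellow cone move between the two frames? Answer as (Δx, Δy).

(-2.5, 0.0)

The yellow cone was at about (14.8, 4.6) and moved to about (12.3, 4.6).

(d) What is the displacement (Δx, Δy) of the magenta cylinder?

(-0.6, -1.7)

The magenta cylinder started near (8.8, 2.7) and ended near (8.2, 1.0).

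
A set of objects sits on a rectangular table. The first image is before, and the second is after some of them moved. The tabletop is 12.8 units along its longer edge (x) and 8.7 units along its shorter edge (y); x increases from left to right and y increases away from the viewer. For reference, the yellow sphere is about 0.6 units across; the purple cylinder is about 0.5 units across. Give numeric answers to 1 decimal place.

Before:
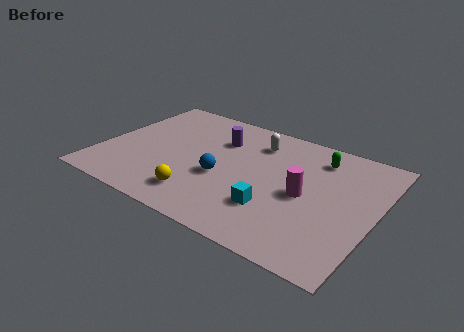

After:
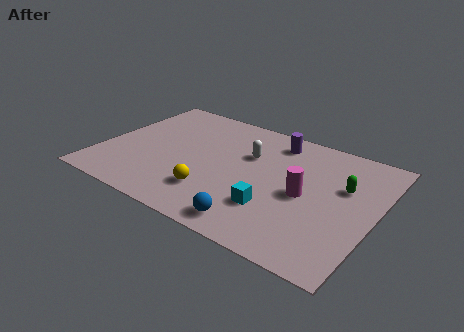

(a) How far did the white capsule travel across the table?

1.1

The white capsule was near (6.9, 6.8) before and (6.7, 5.7) after, so it travelled √(0.2² + 1.1²) ≈ 1.1 units.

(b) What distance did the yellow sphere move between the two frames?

0.7

The yellow sphere moved from about (5.1, 1.7) to (5.6, 2.2), a distance of √(0.5² + 0.5²) ≈ 0.7.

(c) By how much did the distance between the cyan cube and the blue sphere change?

-1.3

They were about 2.8 units apart before and 1.5 after — 1.3 units closer together.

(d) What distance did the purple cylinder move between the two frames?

2.7

From (5.2, 6.2) to (7.7, 7.3), the purple cylinder covered √(2.5² + 1.1²) ≈ 2.7 units.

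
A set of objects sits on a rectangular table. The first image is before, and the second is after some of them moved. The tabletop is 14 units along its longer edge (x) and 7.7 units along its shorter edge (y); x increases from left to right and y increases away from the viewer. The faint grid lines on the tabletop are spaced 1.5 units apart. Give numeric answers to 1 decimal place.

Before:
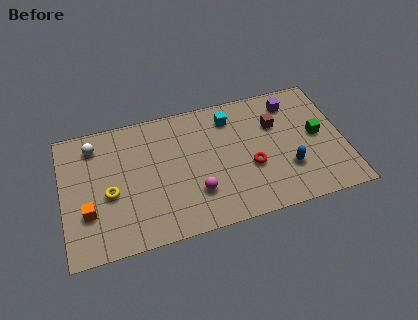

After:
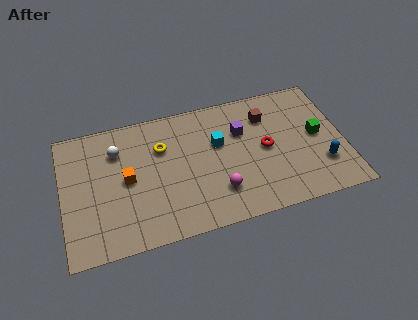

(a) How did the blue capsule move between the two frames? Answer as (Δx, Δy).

(1.7, -0.2)

The blue capsule started near (11.1, 2.4) and ended near (12.8, 2.2).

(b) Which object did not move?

the green cube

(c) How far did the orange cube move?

2.4

The orange cube was near (1.2, 2.5) before and (3.2, 3.9) after, so it travelled √(2.0² + 1.4²) ≈ 2.4 units.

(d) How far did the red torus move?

1.2

The red torus moved from about (9.3, 3.0) to (10.1, 3.9), a distance of √(0.8² + 0.9²) ≈ 1.2.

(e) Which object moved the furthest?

the yellow torus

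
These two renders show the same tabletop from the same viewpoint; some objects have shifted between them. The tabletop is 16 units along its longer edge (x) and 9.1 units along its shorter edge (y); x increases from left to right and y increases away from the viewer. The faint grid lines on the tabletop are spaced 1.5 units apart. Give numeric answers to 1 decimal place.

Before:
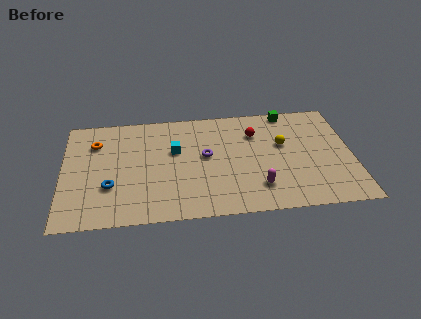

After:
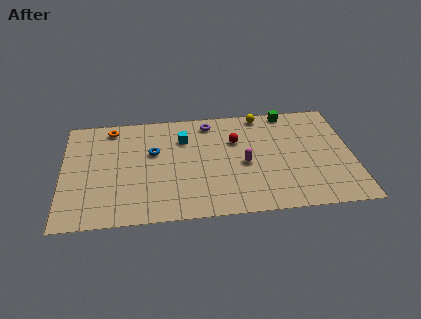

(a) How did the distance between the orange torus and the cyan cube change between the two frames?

-0.3

Before: roughly 4.5 units apart; after: 4.2. That's 0.3 units closer together.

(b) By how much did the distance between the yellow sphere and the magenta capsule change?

+0.5

The distance was about 3.7 in the first image and 4.2 in the second, so they moved 0.5 units further apart.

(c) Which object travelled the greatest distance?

the blue torus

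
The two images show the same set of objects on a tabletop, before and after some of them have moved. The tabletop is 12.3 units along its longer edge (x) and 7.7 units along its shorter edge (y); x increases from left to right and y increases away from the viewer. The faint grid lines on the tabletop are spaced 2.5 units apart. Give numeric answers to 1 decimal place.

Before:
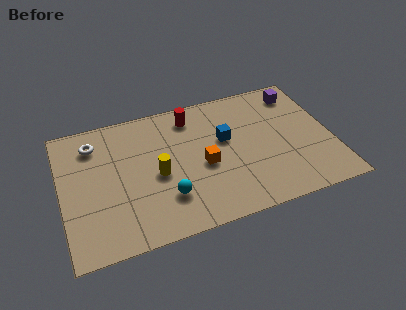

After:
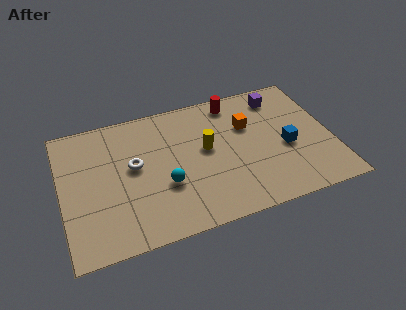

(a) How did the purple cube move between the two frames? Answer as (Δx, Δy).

(-0.9, 0.0)

The purple cube was at about (11.1, 6.4) and moved to about (10.2, 6.4).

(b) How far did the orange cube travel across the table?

2.8

From (6.4, 3.4) to (8.6, 5.1), the orange cube covered √(2.2² + 1.7²) ≈ 2.8 units.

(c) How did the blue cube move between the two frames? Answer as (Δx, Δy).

(2.7, -1.3)

The blue cube started near (7.5, 4.6) and ended near (10.2, 3.3).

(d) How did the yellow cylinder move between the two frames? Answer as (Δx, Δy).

(2.3, 0.8)

The yellow cylinder was at about (4.3, 3.5) and moved to about (6.6, 4.3).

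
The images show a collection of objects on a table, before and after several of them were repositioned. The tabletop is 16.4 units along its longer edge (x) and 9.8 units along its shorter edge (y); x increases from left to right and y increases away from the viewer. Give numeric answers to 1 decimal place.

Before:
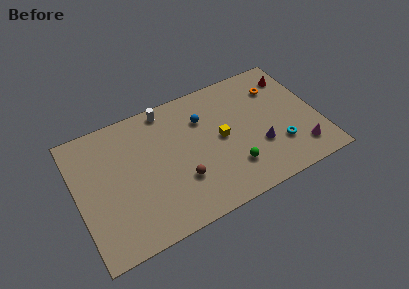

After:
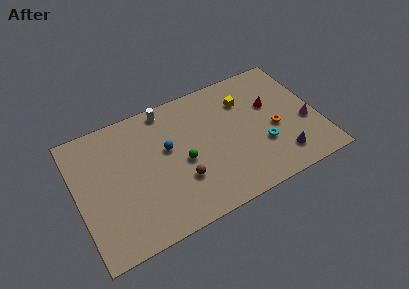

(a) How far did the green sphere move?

3.6

The green sphere moved from about (10.2, 2.5) to (7.1, 4.4), a distance of √(3.1² + 1.9²) ≈ 3.6.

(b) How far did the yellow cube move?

2.9

The yellow cube was near (9.8, 5.0) before and (11.7, 7.2) after, so it travelled √(1.9² + 2.2²) ≈ 2.9 units.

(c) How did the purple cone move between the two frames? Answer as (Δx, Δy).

(1.3, -1.4)

The purple cone started near (12.2, 3.3) and ended near (13.5, 1.9).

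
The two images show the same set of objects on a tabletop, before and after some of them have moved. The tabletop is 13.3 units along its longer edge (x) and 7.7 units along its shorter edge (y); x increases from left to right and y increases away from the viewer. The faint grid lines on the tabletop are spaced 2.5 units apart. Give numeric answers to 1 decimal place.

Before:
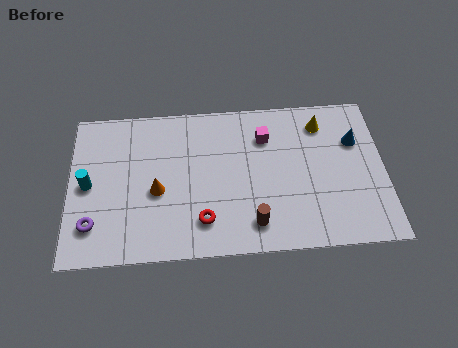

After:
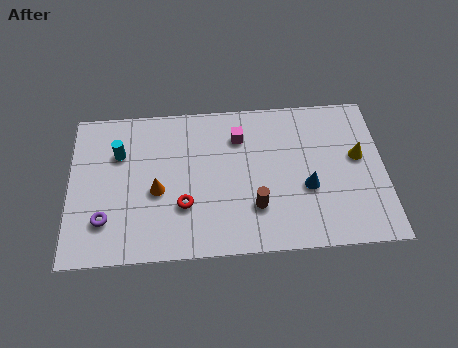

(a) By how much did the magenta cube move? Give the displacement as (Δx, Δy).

(-1.1, 0.1)

The magenta cube started near (8.3, 5.7) and ended near (7.2, 5.8).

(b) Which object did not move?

the orange cone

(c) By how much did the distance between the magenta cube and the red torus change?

-0.7

Before: roughly 4.8 units apart; after: 4.1. That's 0.7 units closer together.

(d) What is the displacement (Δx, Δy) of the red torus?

(-0.8, 0.8)

From the two frames, the red torus sits at roughly (5.6, 1.7) before and (4.8, 2.5) after.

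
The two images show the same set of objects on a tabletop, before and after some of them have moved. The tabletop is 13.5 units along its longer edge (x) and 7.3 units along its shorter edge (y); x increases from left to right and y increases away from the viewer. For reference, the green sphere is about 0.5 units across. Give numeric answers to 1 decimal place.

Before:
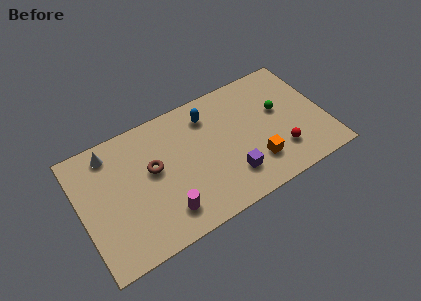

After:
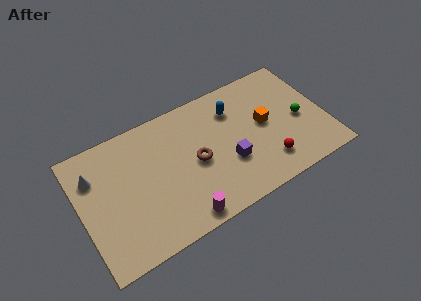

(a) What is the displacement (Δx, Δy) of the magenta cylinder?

(0.8, -0.7)

The magenta cylinder started near (4.3, 1.5) and ended near (5.1, 0.8).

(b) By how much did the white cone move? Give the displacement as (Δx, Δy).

(-1.0, -0.9)

From the two frames, the white cone sits at roughly (1.9, 6.2) before and (0.9, 5.3) after.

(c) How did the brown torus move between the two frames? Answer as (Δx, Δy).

(2.3, -0.7)

From the two frames, the brown torus sits at roughly (4.0, 4.2) before and (6.3, 3.5) after.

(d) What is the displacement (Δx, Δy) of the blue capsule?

(1.4, -0.3)

The blue capsule was at about (7.3, 5.8) and moved to about (8.7, 5.5).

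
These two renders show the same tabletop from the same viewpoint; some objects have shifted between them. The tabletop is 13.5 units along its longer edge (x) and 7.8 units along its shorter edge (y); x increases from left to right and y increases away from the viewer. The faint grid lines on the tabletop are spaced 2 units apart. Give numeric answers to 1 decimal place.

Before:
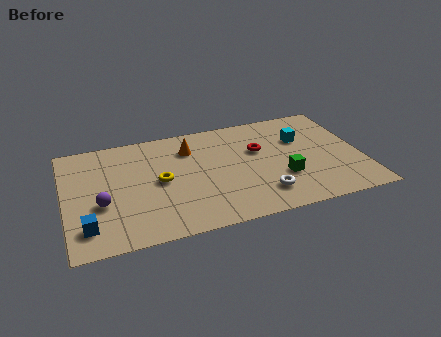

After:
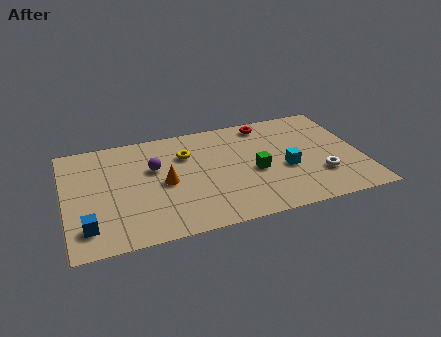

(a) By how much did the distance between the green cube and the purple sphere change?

-3.5

Before: roughly 8.2 units apart; after: 4.7. That's 3.5 units closer together.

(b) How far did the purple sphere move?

3.1

The purple sphere moved from about (1.6, 3.0) to (4.1, 4.9), a distance of √(2.5² + 1.9²) ≈ 3.1.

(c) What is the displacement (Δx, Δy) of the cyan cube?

(-0.9, -2.0)

From the two frames, the cyan cube sits at roughly (10.9, 5.2) before and (10.0, 3.2) after.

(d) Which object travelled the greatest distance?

the purple sphere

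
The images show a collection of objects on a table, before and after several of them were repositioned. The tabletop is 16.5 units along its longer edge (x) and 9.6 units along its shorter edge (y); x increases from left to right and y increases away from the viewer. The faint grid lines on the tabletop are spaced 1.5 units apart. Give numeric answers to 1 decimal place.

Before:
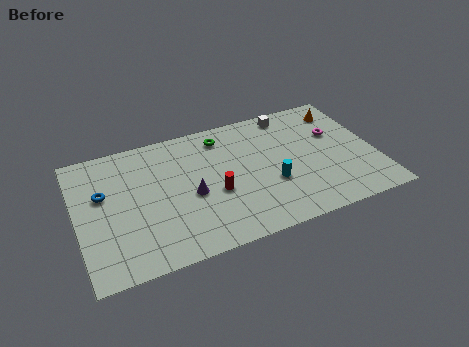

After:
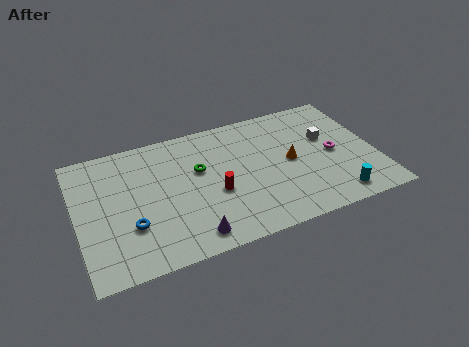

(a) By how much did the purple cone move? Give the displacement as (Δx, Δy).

(-0.3, -2.9)

From the two frames, the purple cone sits at roughly (6.2, 4.2) before and (5.9, 1.3) after.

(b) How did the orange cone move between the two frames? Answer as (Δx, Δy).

(-3.3, -3.0)

The orange cone started near (15.1, 7.8) and ended near (11.8, 4.8).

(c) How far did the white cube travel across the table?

3.2

From (12.2, 8.5) to (14.0, 5.9), the white cube covered √(1.8² + 2.6²) ≈ 3.2 units.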